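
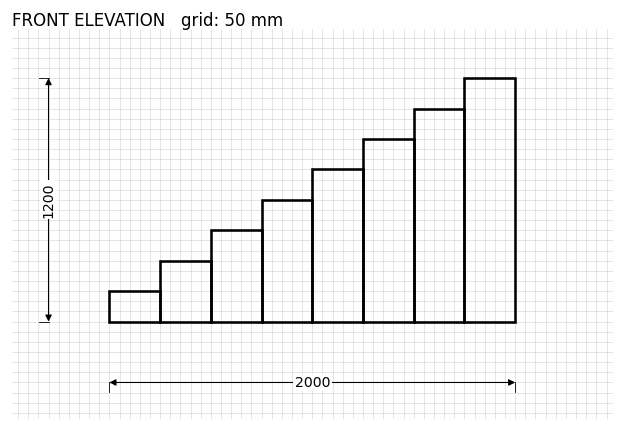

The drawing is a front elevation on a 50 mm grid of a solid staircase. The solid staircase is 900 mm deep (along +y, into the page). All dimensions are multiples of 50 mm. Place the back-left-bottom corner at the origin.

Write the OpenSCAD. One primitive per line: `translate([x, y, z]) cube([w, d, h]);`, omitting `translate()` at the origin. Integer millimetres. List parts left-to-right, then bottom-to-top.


cube([250, 900, 150]);
translate([250, 0, 0]) cube([250, 900, 300]);
translate([500, 0, 0]) cube([250, 900, 450]);
translate([750, 0, 0]) cube([250, 900, 600]);
translate([1000, 0, 0]) cube([250, 900, 750]);
translate([1250, 0, 0]) cube([250, 900, 900]);
translate([1500, 0, 0]) cube([250, 900, 1050]);
translate([1750, 0, 0]) cube([250, 900, 1200]);


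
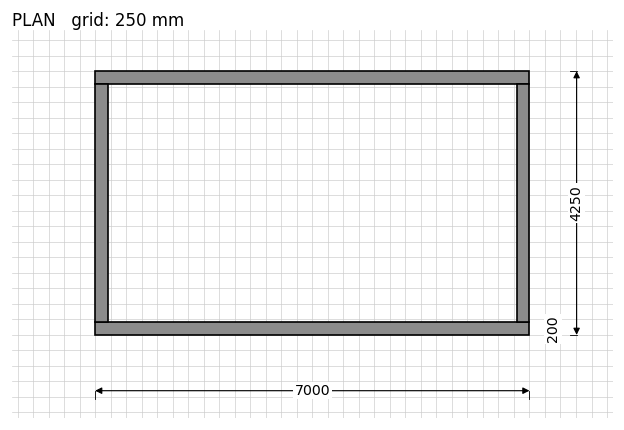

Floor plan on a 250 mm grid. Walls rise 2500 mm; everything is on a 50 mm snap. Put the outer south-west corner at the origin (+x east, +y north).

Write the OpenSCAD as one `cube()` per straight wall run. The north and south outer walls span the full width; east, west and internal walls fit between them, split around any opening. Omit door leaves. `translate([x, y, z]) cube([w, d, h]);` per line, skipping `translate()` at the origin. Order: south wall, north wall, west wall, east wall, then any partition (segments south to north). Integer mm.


cube([7000, 200, 2500]);
translate([0, 4050, 0]) cube([7000, 200, 2500]);
translate([0, 200, 0]) cube([200, 3850, 2500]);
translate([6800, 200, 0]) cube([200, 3850, 2500]);


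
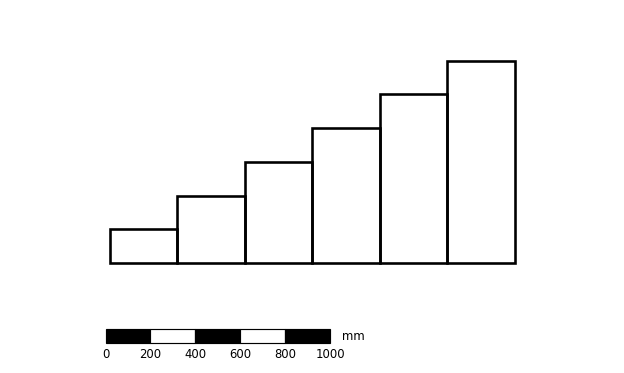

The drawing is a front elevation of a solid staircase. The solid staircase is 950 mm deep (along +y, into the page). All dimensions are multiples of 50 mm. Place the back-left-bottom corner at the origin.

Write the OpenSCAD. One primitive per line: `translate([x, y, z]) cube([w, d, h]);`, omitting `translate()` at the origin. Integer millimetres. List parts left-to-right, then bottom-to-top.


cube([300, 950, 150]);
translate([300, 0, 0]) cube([300, 950, 300]);
translate([600, 0, 0]) cube([300, 950, 450]);
translate([900, 0, 0]) cube([300, 950, 600]);
translate([1200, 0, 0]) cube([300, 950, 750]);
translate([1500, 0, 0]) cube([300, 950, 900]);


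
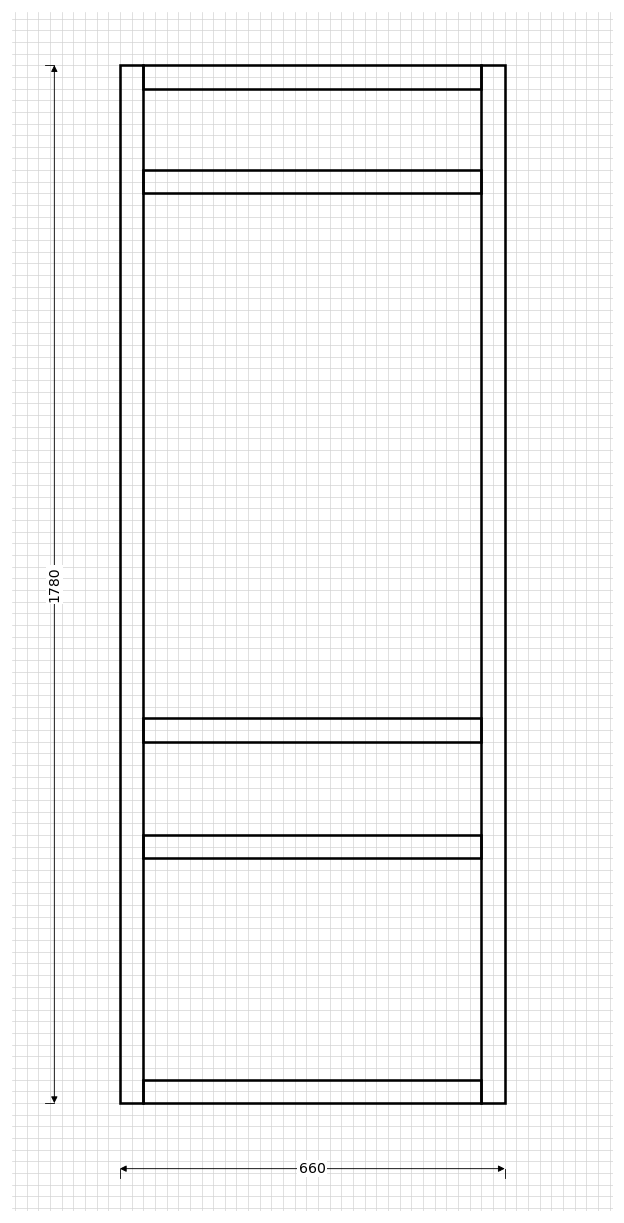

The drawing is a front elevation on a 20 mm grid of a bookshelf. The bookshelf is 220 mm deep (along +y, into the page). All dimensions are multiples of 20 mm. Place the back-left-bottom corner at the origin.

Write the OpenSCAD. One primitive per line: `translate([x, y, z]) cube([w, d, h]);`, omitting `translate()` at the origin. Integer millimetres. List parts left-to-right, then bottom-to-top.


cube([40, 220, 1780]);
translate([40, 0, 0]) cube([580, 220, 40]);
translate([40, 0, 420]) cube([580, 220, 40]);
translate([40, 0, 620]) cube([580, 220, 40]);
translate([40, 0, 1560]) cube([580, 220, 40]);
translate([40, 0, 1740]) cube([580, 220, 40]);
translate([620, 0, 0]) cube([40, 220, 1780]);


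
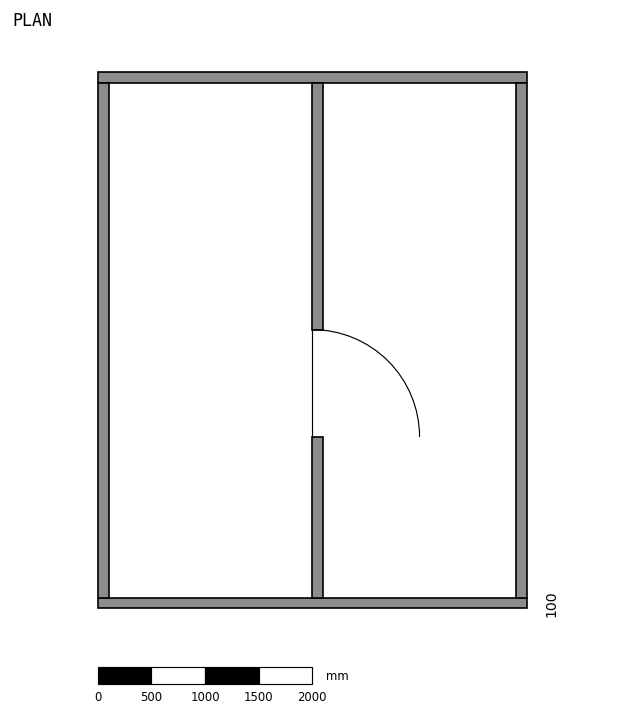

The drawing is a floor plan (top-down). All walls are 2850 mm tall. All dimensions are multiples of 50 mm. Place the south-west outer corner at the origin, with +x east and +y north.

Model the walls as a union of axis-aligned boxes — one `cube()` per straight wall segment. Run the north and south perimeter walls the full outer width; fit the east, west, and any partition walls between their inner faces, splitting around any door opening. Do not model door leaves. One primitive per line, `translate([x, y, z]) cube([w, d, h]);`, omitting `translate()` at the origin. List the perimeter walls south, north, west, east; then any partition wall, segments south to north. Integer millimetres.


cube([4000, 100, 2850]);
translate([0, 4900, 0]) cube([4000, 100, 2850]);
translate([0, 100, 0]) cube([100, 4800, 2850]);
translate([3900, 100, 0]) cube([100, 4800, 2850]);
translate([2000, 100, 0]) cube([100, 1500, 2850]);
translate([2000, 2600, 0]) cube([100, 2300, 2850]);


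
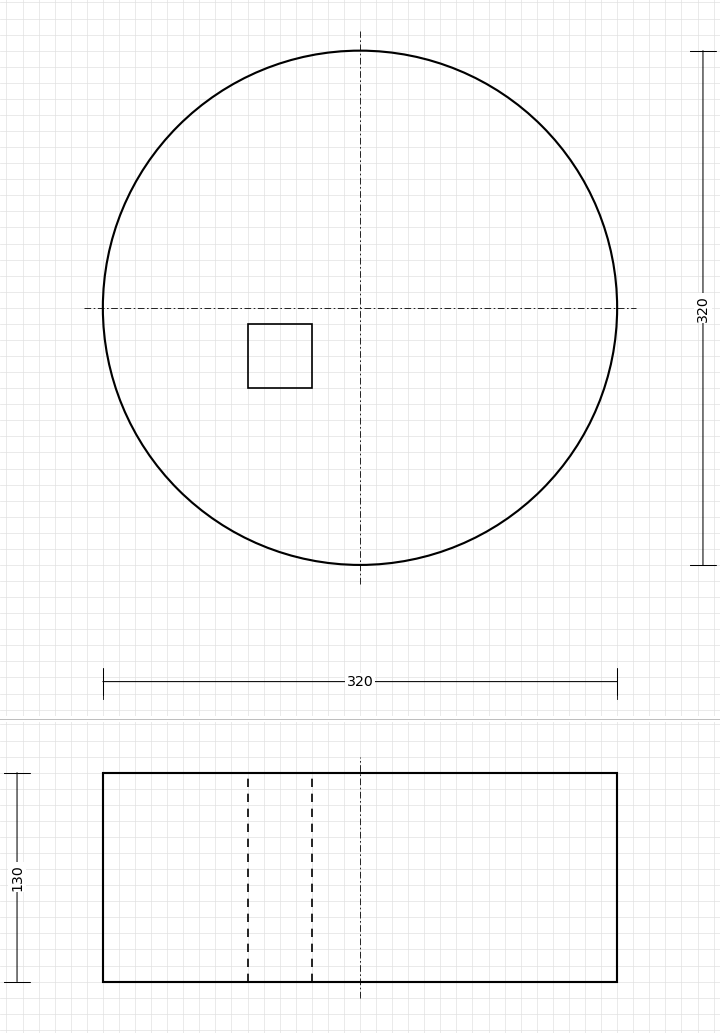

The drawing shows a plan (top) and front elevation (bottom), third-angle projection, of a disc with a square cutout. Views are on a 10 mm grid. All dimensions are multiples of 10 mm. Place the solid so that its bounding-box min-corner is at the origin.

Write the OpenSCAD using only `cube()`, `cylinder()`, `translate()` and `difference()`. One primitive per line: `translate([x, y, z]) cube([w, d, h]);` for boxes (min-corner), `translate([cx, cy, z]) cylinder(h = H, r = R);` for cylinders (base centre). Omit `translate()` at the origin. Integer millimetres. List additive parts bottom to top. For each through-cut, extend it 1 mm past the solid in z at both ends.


difference() {
  translate([160, 160, 0]) cylinder(h = 130, r = 160);
  translate([90, 110, -1]) cube([40, 40, 132]);
}


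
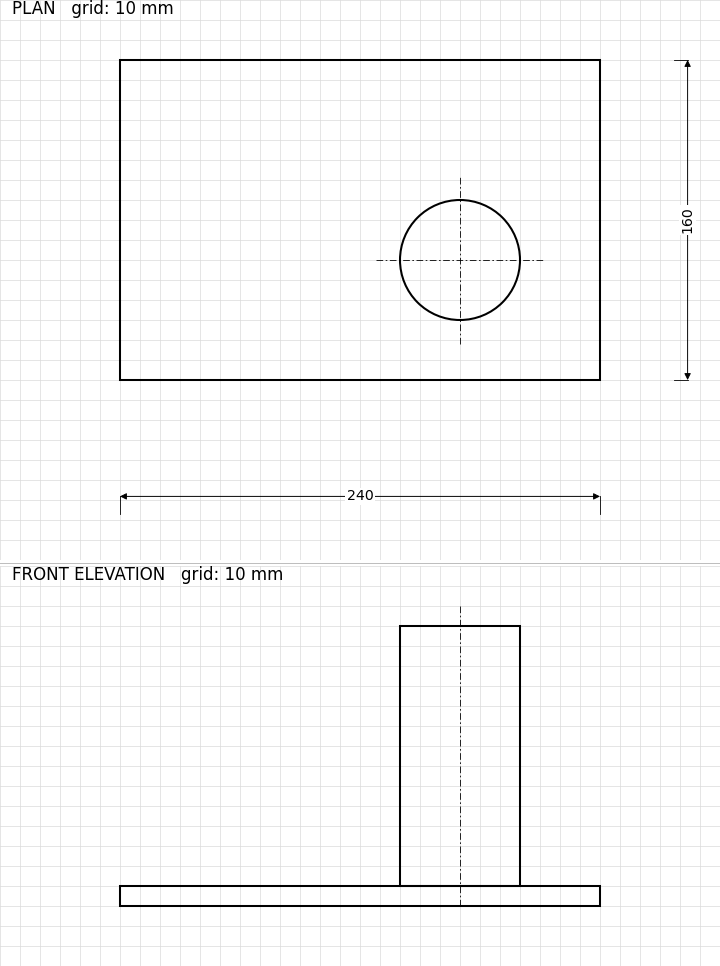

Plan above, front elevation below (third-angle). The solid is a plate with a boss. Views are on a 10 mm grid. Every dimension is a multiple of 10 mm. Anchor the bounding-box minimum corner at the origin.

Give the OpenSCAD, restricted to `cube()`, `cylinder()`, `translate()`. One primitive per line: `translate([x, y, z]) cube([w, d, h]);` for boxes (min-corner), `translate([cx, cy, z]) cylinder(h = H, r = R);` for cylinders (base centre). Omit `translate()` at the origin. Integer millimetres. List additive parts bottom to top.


cube([240, 160, 10]);
translate([170, 60, 10]) cylinder(h = 130, r = 30);


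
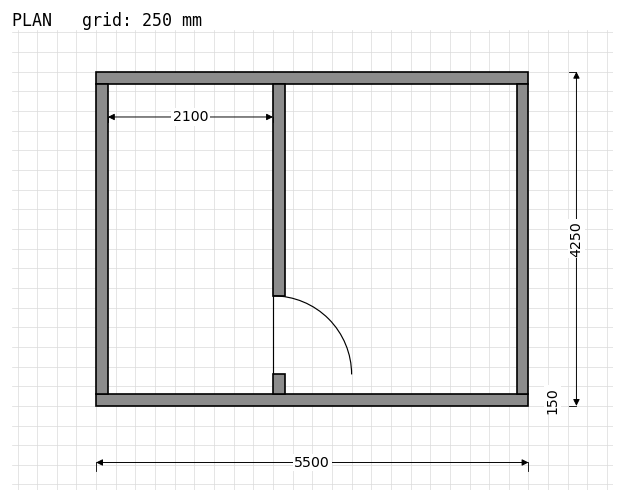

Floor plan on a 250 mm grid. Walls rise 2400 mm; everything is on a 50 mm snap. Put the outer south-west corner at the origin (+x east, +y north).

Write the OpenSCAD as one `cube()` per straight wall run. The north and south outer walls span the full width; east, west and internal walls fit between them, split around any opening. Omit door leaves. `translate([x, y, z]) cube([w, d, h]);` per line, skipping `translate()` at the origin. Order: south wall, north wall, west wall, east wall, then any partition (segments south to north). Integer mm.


cube([5500, 150, 2400]);
translate([0, 4100, 0]) cube([5500, 150, 2400]);
translate([0, 150, 0]) cube([150, 3950, 2400]);
translate([5350, 150, 0]) cube([150, 3950, 2400]);
translate([2250, 150, 0]) cube([150, 250, 2400]);
translate([2250, 1400, 0]) cube([150, 2700, 2400]);


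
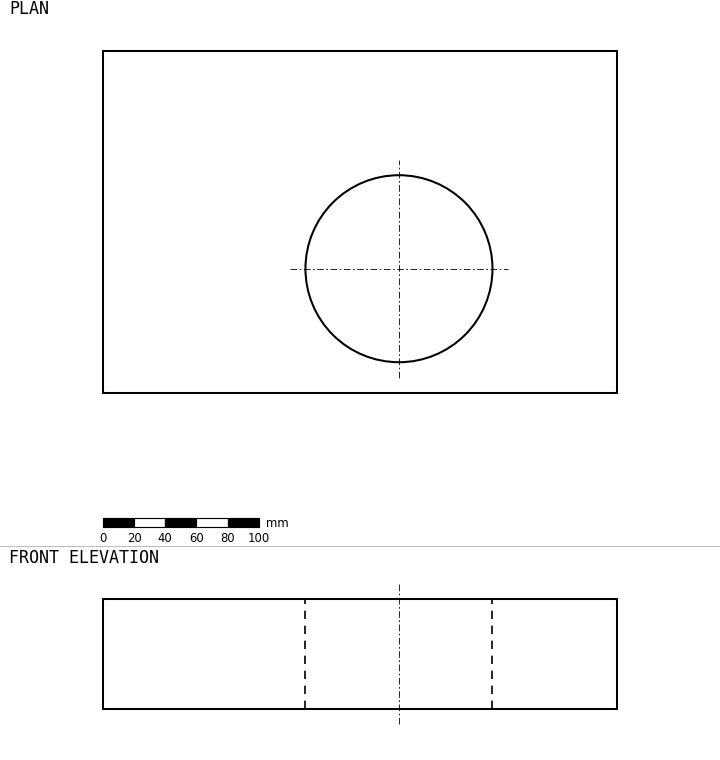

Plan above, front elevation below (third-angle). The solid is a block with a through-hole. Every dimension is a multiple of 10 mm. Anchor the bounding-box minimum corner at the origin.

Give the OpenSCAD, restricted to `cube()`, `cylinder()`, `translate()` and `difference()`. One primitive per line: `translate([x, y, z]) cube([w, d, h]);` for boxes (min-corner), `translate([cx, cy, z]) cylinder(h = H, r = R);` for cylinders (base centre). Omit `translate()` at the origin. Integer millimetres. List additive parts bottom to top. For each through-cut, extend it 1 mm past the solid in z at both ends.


difference() {
  cube([330, 220, 70]);
  translate([190, 80, -1]) cylinder(h = 72, r = 60);
}


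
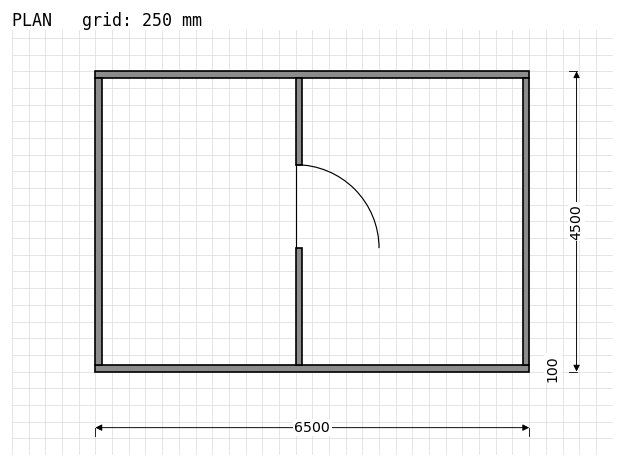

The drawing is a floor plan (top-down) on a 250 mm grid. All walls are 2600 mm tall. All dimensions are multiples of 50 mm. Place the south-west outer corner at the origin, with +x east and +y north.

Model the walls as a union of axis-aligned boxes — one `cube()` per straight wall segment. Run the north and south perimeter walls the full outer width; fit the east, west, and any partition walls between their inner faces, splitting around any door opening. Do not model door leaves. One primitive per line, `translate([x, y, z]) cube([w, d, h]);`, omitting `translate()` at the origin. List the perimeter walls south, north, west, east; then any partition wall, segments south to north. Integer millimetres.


cube([6500, 100, 2600]);
translate([0, 4400, 0]) cube([6500, 100, 2600]);
translate([0, 100, 0]) cube([100, 4300, 2600]);
translate([6400, 100, 0]) cube([100, 4300, 2600]);
translate([3000, 100, 0]) cube([100, 1750, 2600]);
translate([3000, 3100, 0]) cube([100, 1300, 2600]);


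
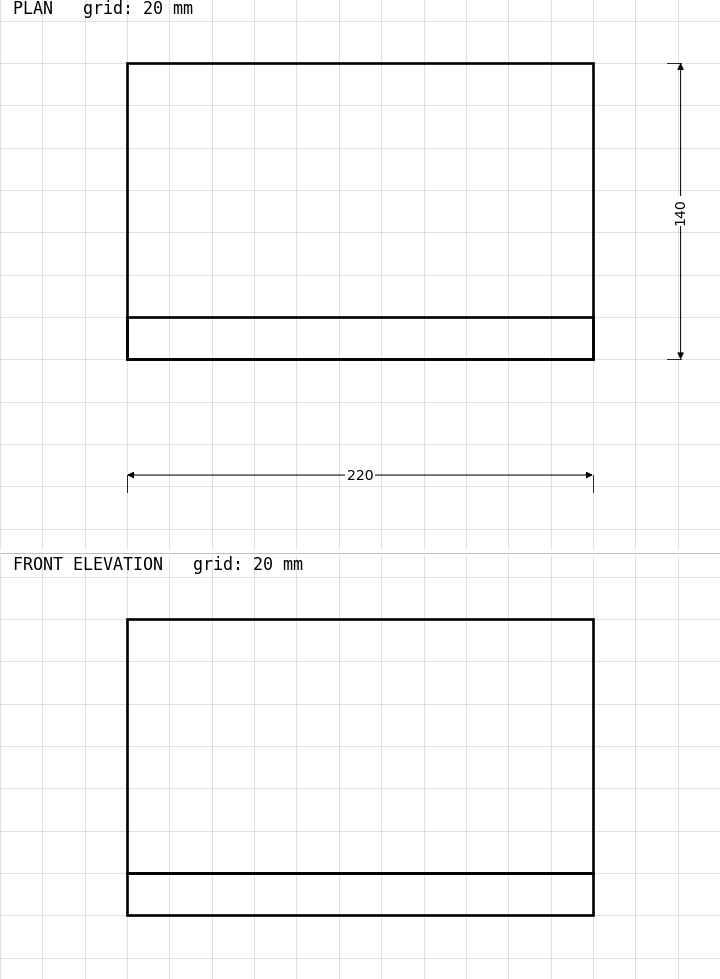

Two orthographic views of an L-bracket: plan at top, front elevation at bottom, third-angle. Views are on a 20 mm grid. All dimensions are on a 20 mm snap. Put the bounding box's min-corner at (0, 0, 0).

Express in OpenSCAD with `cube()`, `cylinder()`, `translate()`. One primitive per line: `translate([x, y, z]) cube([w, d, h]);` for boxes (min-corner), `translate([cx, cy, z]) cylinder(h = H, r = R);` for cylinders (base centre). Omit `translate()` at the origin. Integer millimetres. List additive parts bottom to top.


cube([220, 140, 20]);
translate([0, 0, 20]) cube([220, 20, 120]);


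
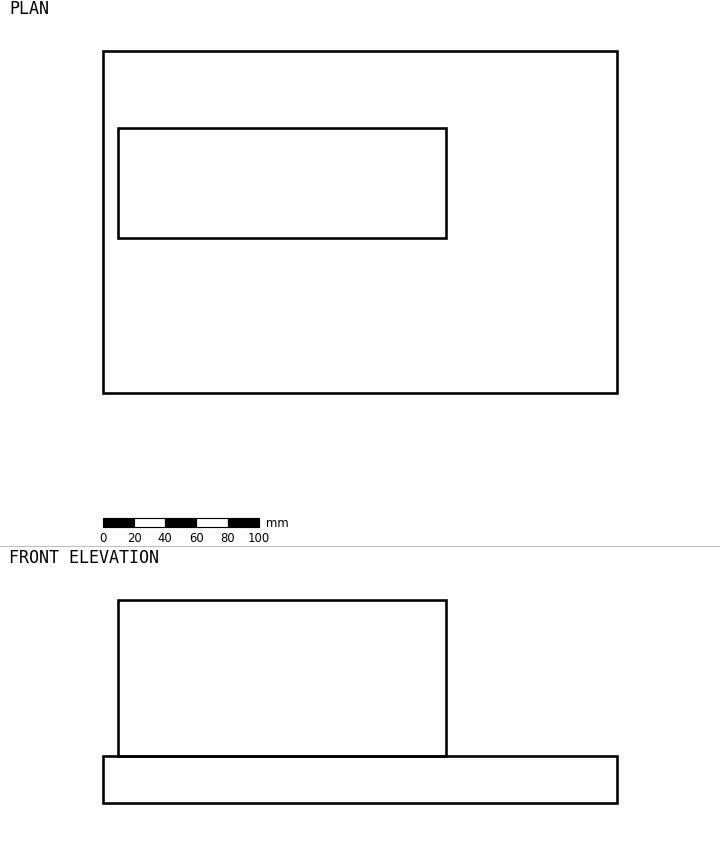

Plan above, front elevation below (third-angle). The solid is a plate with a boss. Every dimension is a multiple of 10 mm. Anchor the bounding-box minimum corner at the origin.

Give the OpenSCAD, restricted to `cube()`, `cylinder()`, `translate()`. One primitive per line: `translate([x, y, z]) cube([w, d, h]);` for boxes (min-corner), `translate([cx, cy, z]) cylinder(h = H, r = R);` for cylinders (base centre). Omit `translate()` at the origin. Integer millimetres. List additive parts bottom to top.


cube([330, 220, 30]);
translate([10, 100, 30]) cube([210, 70, 100]);


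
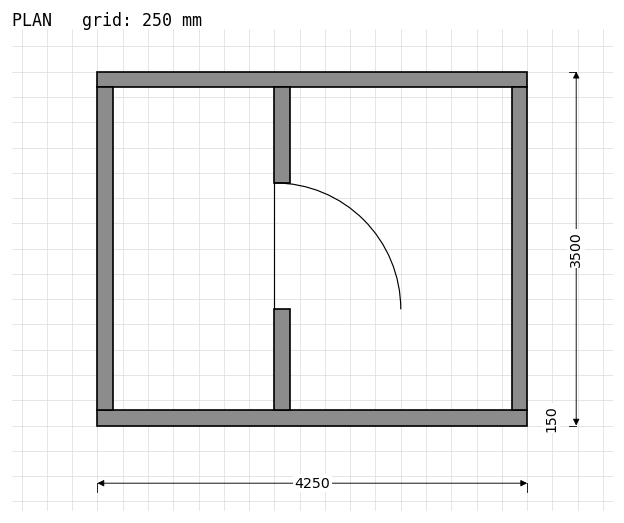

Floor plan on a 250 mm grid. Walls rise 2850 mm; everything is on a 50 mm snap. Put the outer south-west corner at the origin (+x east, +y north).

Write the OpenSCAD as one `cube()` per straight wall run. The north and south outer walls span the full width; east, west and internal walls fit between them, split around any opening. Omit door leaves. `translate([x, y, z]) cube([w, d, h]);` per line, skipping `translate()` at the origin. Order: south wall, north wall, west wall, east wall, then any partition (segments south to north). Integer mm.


cube([4250, 150, 2850]);
translate([0, 3350, 0]) cube([4250, 150, 2850]);
translate([0, 150, 0]) cube([150, 3200, 2850]);
translate([4100, 150, 0]) cube([150, 3200, 2850]);
translate([1750, 150, 0]) cube([150, 1000, 2850]);
translate([1750, 2400, 0]) cube([150, 950, 2850]);


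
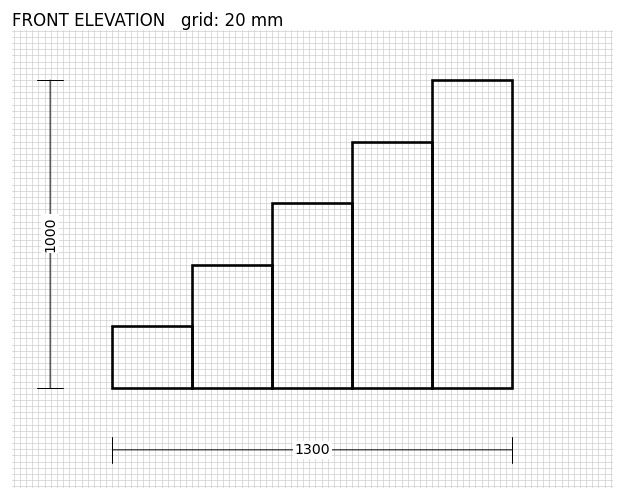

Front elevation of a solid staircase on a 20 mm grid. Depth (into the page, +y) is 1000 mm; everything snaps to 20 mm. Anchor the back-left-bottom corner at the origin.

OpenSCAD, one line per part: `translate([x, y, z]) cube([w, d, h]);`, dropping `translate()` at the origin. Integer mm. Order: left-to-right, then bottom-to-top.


cube([260, 1000, 200]);
translate([260, 0, 0]) cube([260, 1000, 400]);
translate([520, 0, 0]) cube([260, 1000, 600]);
translate([780, 0, 0]) cube([260, 1000, 800]);
translate([1040, 0, 0]) cube([260, 1000, 1000]);


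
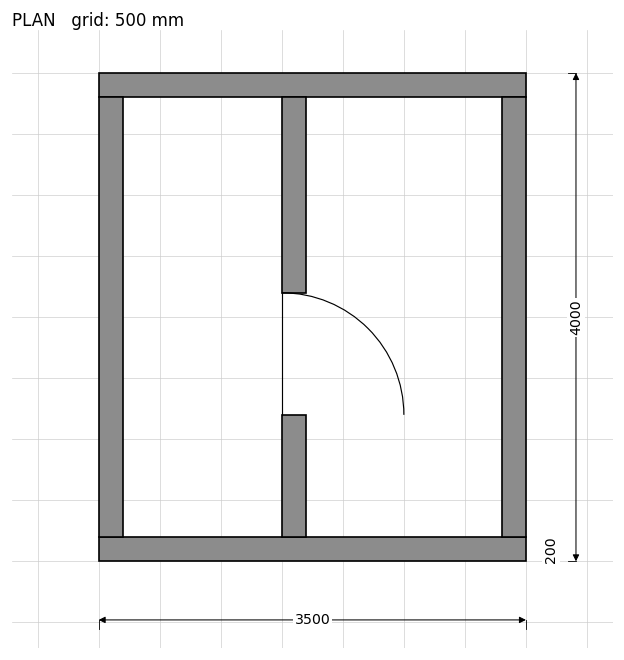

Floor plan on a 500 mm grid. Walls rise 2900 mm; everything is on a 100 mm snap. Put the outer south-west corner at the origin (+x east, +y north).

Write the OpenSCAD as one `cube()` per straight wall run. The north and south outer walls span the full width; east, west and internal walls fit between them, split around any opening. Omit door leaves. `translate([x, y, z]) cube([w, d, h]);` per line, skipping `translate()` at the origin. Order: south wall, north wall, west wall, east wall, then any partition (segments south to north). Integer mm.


cube([3500, 200, 2900]);
translate([0, 3800, 0]) cube([3500, 200, 2900]);
translate([0, 200, 0]) cube([200, 3600, 2900]);
translate([3300, 200, 0]) cube([200, 3600, 2900]);
translate([1500, 200, 0]) cube([200, 1000, 2900]);
translate([1500, 2200, 0]) cube([200, 1600, 2900]);


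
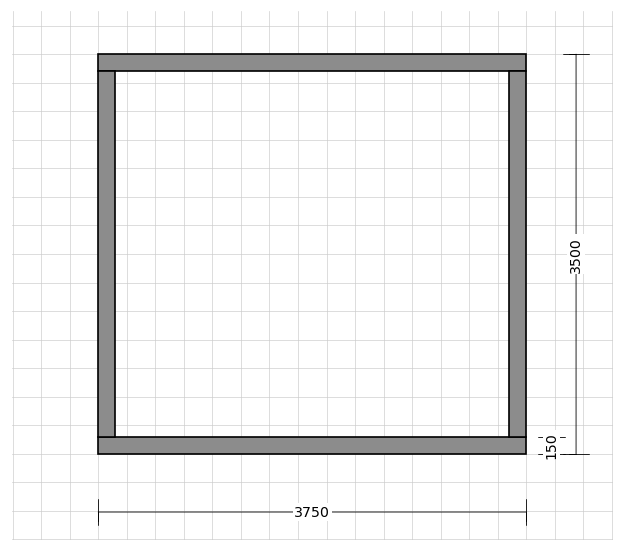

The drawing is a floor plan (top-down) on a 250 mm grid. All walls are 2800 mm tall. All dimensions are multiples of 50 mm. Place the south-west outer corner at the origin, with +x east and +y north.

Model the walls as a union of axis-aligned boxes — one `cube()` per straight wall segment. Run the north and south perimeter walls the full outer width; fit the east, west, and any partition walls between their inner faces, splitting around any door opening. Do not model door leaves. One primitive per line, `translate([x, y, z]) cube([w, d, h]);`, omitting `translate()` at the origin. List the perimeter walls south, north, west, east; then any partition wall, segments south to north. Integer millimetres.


cube([3750, 150, 2800]);
translate([0, 3350, 0]) cube([3750, 150, 2800]);
translate([0, 150, 0]) cube([150, 3200, 2800]);
translate([3600, 150, 0]) cube([150, 3200, 2800]);


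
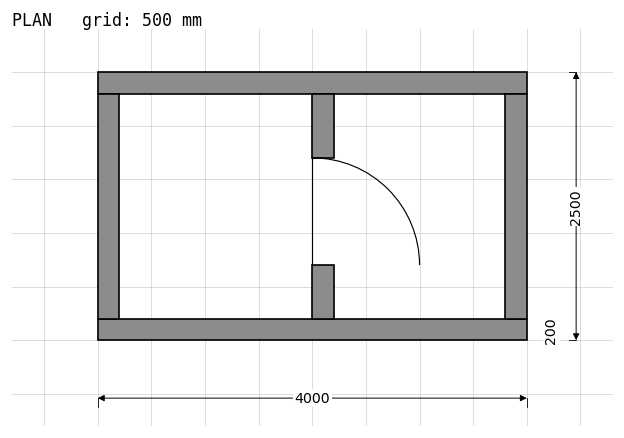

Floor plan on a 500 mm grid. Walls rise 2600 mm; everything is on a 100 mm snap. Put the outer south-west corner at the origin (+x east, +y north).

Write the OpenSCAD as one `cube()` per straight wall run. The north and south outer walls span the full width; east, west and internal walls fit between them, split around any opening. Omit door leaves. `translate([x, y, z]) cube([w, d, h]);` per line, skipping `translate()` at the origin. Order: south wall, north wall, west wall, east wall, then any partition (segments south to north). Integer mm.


cube([4000, 200, 2600]);
translate([0, 2300, 0]) cube([4000, 200, 2600]);
translate([0, 200, 0]) cube([200, 2100, 2600]);
translate([3800, 200, 0]) cube([200, 2100, 2600]);
translate([2000, 200, 0]) cube([200, 500, 2600]);
translate([2000, 1700, 0]) cube([200, 600, 2600]);


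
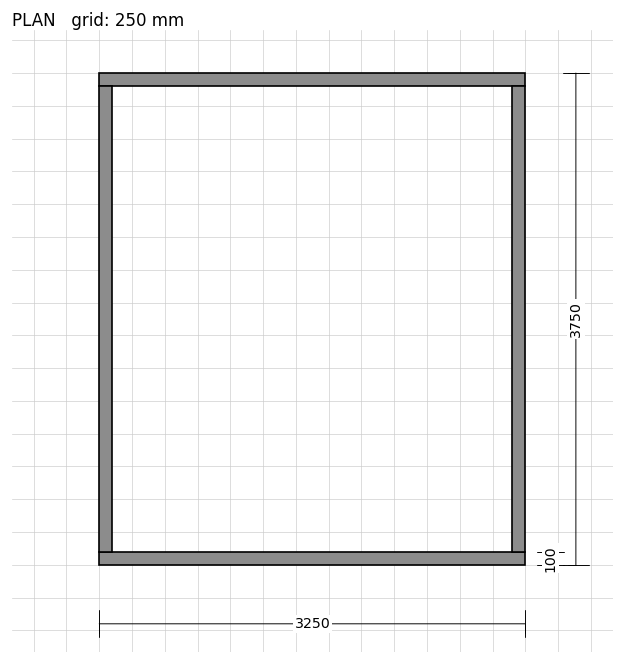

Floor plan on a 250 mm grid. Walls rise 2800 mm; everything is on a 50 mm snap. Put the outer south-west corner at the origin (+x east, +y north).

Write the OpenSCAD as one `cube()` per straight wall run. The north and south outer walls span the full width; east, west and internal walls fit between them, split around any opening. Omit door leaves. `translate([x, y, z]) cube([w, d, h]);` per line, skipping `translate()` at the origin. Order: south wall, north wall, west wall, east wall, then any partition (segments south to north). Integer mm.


cube([3250, 100, 2800]);
translate([0, 3650, 0]) cube([3250, 100, 2800]);
translate([0, 100, 0]) cube([100, 3550, 2800]);
translate([3150, 100, 0]) cube([100, 3550, 2800]);


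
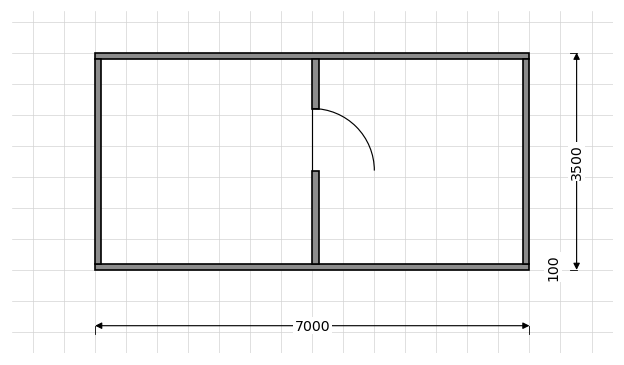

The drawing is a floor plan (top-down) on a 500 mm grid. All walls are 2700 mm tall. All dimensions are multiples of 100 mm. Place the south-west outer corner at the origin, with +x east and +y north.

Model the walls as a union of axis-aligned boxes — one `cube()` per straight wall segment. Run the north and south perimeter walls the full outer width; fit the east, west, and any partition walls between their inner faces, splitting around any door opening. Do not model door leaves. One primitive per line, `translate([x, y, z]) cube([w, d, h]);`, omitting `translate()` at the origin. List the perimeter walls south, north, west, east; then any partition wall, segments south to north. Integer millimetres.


cube([7000, 100, 2700]);
translate([0, 3400, 0]) cube([7000, 100, 2700]);
translate([0, 100, 0]) cube([100, 3300, 2700]);
translate([6900, 100, 0]) cube([100, 3300, 2700]);
translate([3500, 100, 0]) cube([100, 1500, 2700]);
translate([3500, 2600, 0]) cube([100, 800, 2700]);


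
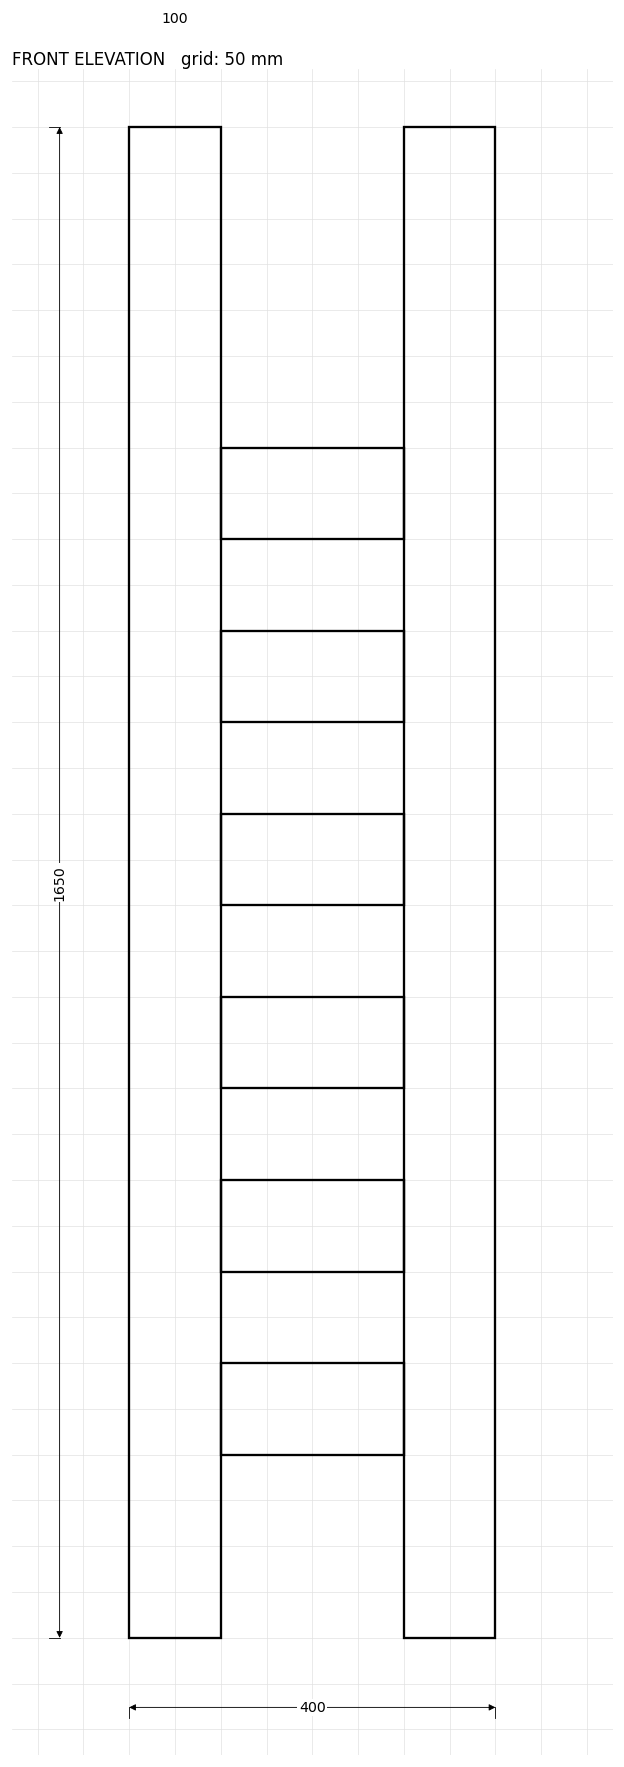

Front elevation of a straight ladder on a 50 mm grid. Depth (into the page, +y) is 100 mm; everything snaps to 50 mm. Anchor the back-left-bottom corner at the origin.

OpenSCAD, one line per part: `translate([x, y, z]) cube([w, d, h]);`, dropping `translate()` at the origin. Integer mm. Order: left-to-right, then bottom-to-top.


cube([100, 100, 1650]);
translate([100, 0, 200]) cube([200, 100, 100]);
translate([100, 0, 400]) cube([200, 100, 100]);
translate([100, 0, 600]) cube([200, 100, 100]);
translate([100, 0, 800]) cube([200, 100, 100]);
translate([100, 0, 1000]) cube([200, 100, 100]);
translate([100, 0, 1200]) cube([200, 100, 100]);
translate([300, 0, 0]) cube([100, 100, 1650]);


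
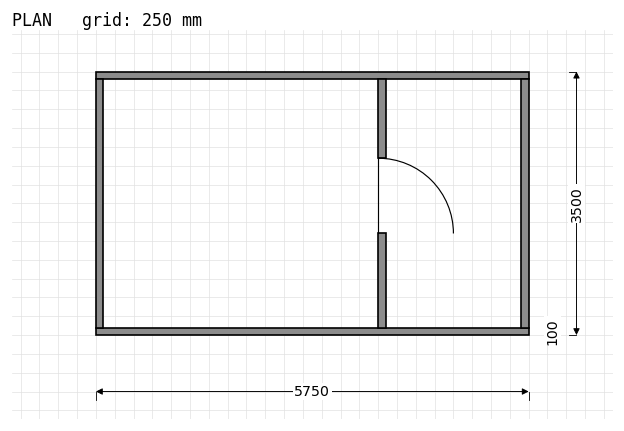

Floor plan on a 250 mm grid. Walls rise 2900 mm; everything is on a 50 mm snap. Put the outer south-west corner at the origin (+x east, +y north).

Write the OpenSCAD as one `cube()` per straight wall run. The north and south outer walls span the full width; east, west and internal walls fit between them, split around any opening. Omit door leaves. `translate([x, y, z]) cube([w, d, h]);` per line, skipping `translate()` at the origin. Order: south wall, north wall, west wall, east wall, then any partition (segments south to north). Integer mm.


cube([5750, 100, 2900]);
translate([0, 3400, 0]) cube([5750, 100, 2900]);
translate([0, 100, 0]) cube([100, 3300, 2900]);
translate([5650, 100, 0]) cube([100, 3300, 2900]);
translate([3750, 100, 0]) cube([100, 1250, 2900]);
translate([3750, 2350, 0]) cube([100, 1050, 2900]);


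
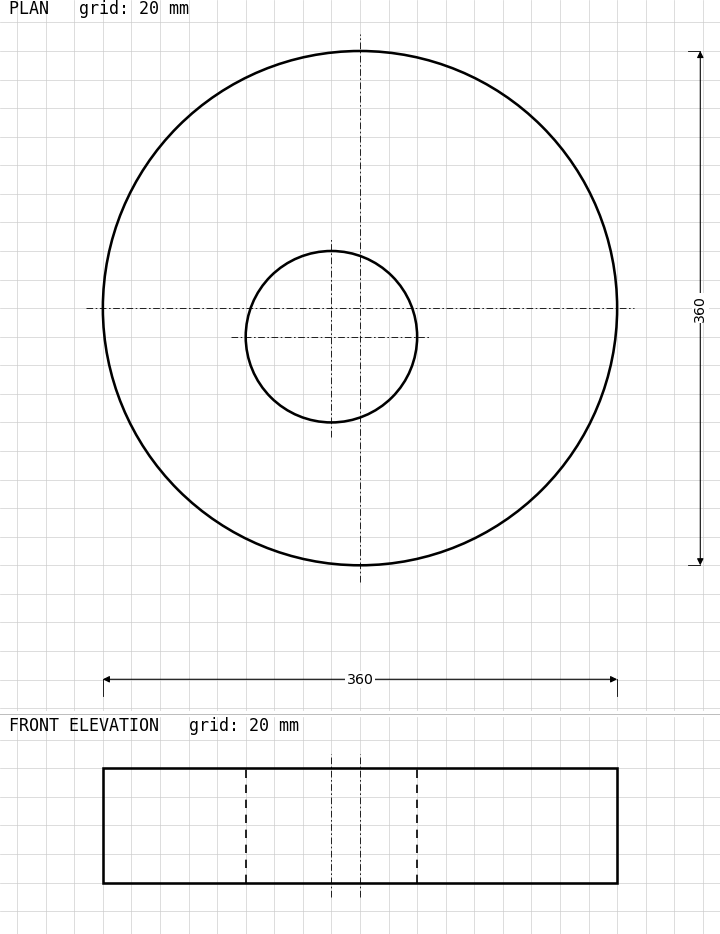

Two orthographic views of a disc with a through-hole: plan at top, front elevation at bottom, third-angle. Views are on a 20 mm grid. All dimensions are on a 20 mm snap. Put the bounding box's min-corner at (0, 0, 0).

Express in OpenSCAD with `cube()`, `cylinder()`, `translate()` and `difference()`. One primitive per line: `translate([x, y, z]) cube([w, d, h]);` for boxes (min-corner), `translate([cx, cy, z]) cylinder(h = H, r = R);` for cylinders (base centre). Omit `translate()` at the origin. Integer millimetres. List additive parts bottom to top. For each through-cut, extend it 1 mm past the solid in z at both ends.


difference() {
  translate([180, 180, 0]) cylinder(h = 80, r = 180);
  translate([160, 160, -1]) cylinder(h = 82, r = 60);
}


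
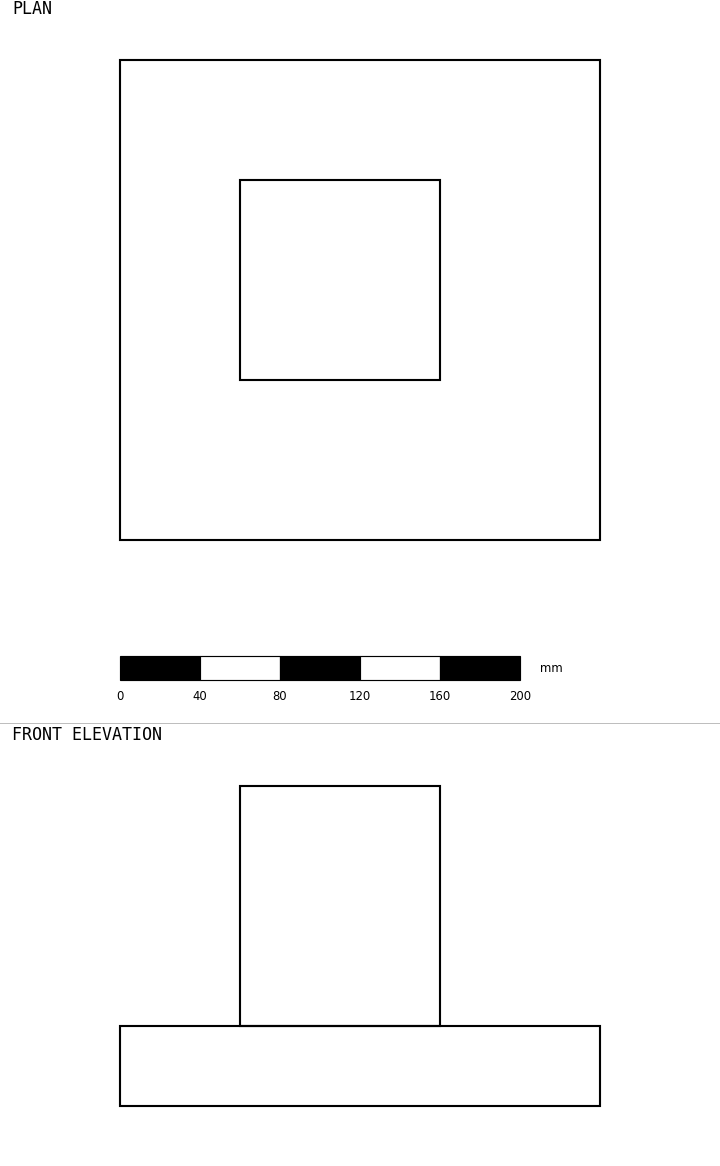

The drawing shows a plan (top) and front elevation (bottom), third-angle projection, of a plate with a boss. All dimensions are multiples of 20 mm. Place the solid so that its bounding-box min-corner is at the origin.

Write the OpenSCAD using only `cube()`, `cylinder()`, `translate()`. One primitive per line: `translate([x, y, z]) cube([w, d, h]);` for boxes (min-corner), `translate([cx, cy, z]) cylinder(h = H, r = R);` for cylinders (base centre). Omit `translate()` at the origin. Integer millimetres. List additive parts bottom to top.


cube([240, 240, 40]);
translate([60, 80, 40]) cube([100, 100, 120]);


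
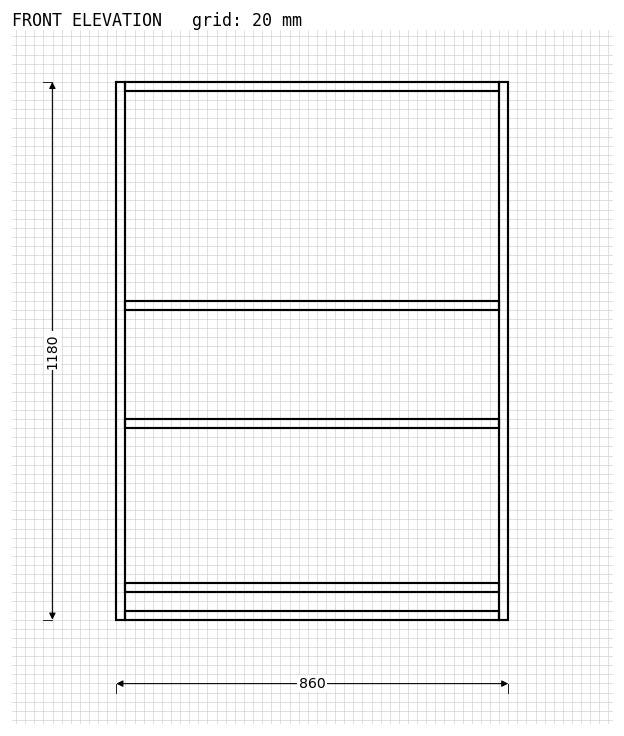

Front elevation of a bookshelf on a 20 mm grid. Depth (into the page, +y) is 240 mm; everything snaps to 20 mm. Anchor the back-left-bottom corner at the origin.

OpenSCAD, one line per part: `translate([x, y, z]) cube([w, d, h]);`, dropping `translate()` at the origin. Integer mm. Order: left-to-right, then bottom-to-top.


cube([20, 240, 1180]);
translate([20, 0, 0]) cube([820, 240, 20]);
translate([20, 0, 60]) cube([820, 240, 20]);
translate([20, 0, 420]) cube([820, 240, 20]);
translate([20, 0, 680]) cube([820, 240, 20]);
translate([20, 0, 1160]) cube([820, 240, 20]);
translate([840, 0, 0]) cube([20, 240, 1180]);


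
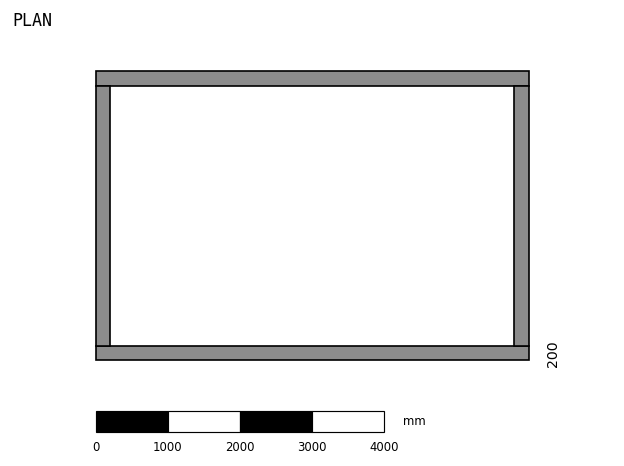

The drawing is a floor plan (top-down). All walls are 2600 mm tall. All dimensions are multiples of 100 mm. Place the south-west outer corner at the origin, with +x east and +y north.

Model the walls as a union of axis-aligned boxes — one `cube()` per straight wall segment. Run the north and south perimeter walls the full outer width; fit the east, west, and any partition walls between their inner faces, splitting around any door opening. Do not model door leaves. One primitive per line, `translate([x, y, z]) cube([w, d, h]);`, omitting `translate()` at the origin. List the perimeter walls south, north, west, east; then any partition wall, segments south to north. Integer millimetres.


cube([6000, 200, 2600]);
translate([0, 3800, 0]) cube([6000, 200, 2600]);
translate([0, 200, 0]) cube([200, 3600, 2600]);
translate([5800, 200, 0]) cube([200, 3600, 2600]);


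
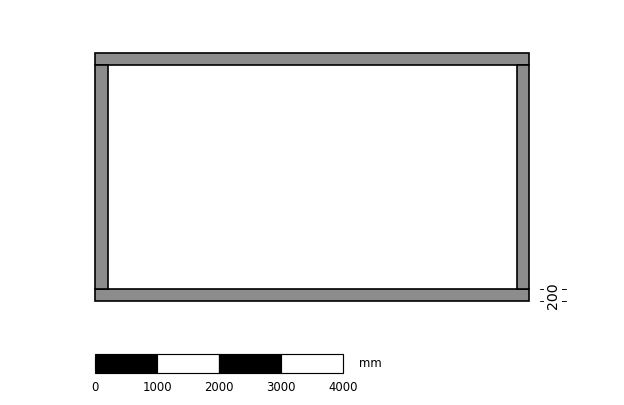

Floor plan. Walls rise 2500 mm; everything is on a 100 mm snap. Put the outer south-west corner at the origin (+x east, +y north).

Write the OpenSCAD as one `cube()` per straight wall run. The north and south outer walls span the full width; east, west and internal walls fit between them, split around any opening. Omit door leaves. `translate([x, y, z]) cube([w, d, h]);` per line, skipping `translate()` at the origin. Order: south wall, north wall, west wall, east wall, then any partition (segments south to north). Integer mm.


cube([7000, 200, 2500]);
translate([0, 3800, 0]) cube([7000, 200, 2500]);
translate([0, 200, 0]) cube([200, 3600, 2500]);
translate([6800, 200, 0]) cube([200, 3600, 2500]);


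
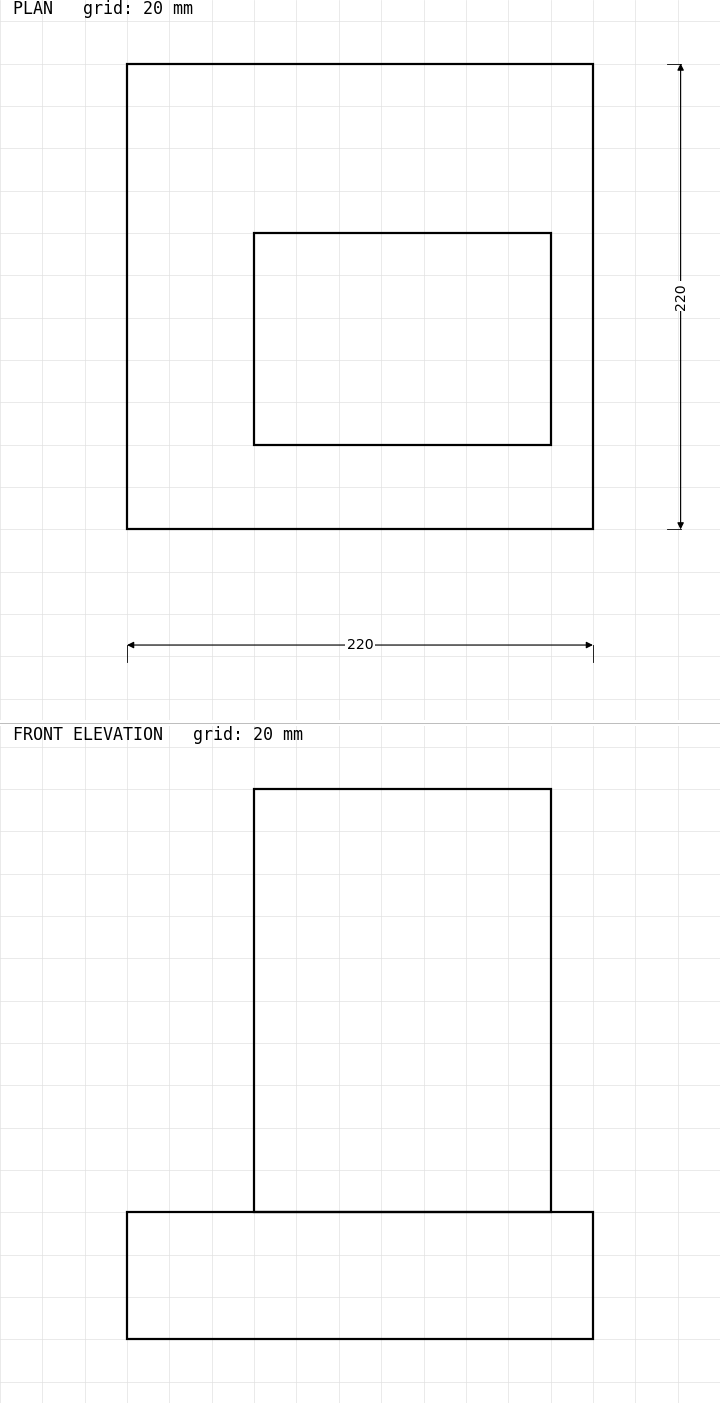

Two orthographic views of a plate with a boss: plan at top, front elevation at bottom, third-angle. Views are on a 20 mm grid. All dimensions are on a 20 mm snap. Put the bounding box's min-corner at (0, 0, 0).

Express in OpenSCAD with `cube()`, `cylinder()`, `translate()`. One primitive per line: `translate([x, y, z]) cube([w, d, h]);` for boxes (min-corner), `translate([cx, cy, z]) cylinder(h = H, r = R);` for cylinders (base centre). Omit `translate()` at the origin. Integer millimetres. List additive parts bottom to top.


cube([220, 220, 60]);
translate([60, 40, 60]) cube([140, 100, 200]);


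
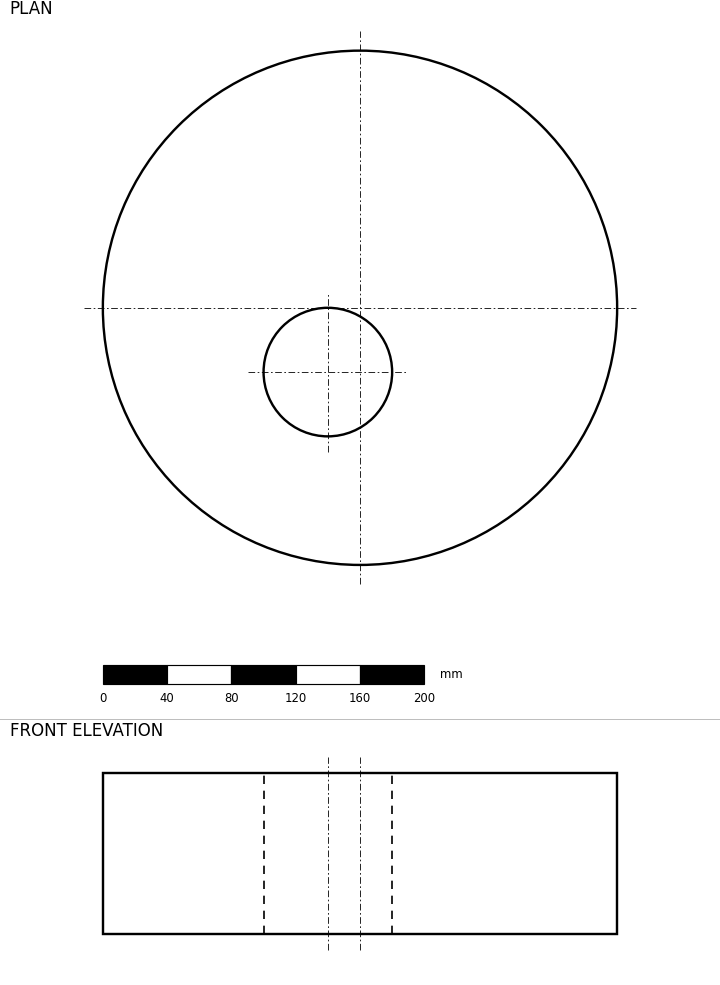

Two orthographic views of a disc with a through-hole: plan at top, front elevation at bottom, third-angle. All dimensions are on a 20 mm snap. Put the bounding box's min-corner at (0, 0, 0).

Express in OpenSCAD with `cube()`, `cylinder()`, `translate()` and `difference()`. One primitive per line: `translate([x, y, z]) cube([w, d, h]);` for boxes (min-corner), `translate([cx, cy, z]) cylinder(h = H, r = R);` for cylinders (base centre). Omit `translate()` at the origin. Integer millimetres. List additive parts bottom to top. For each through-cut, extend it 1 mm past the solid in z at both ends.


difference() {
  translate([160, 160, 0]) cylinder(h = 100, r = 160);
  translate([140, 120, -1]) cylinder(h = 102, r = 40);
}


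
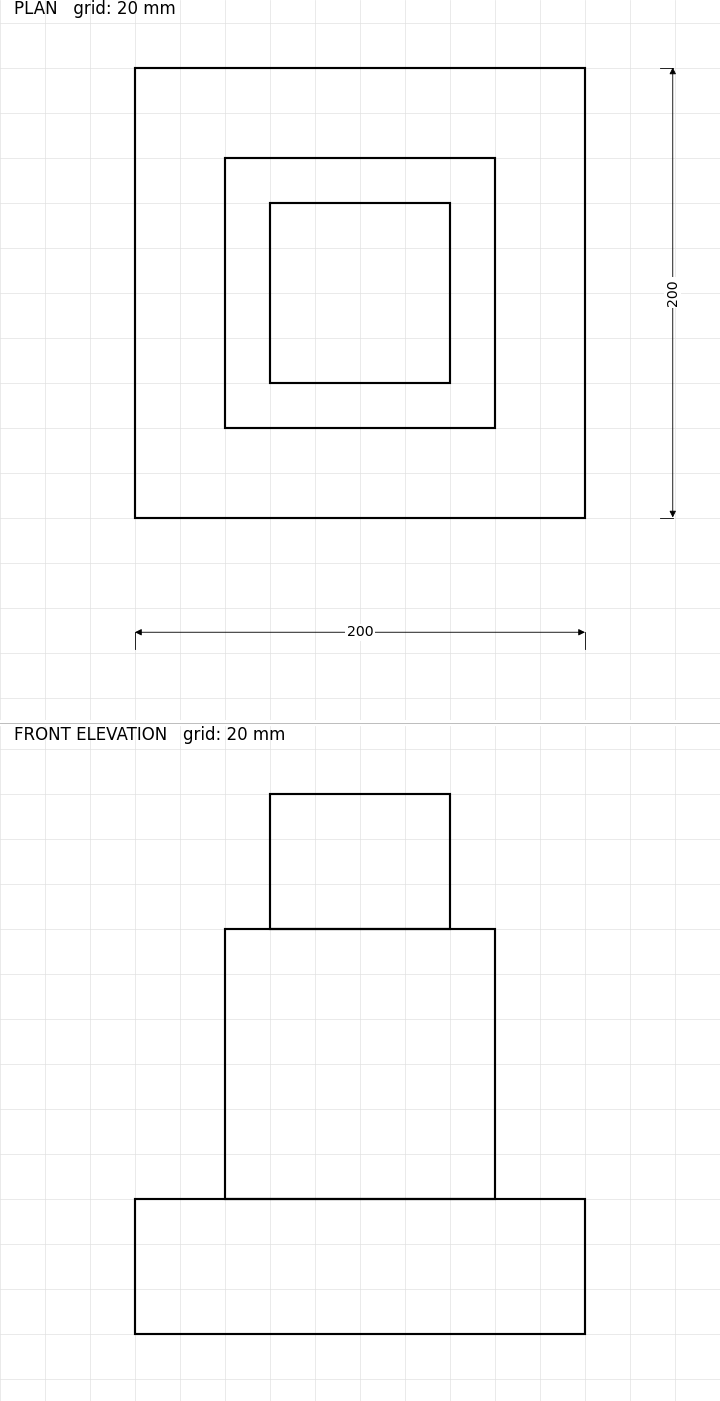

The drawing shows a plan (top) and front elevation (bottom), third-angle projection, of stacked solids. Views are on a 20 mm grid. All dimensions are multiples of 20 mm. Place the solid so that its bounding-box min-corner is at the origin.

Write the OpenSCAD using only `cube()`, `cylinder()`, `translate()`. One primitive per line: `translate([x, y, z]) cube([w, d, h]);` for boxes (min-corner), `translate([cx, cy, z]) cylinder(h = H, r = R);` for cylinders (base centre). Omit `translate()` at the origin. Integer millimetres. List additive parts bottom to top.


cube([200, 200, 60]);
translate([40, 40, 60]) cube([120, 120, 120]);
translate([60, 60, 180]) cube([80, 80, 60]);


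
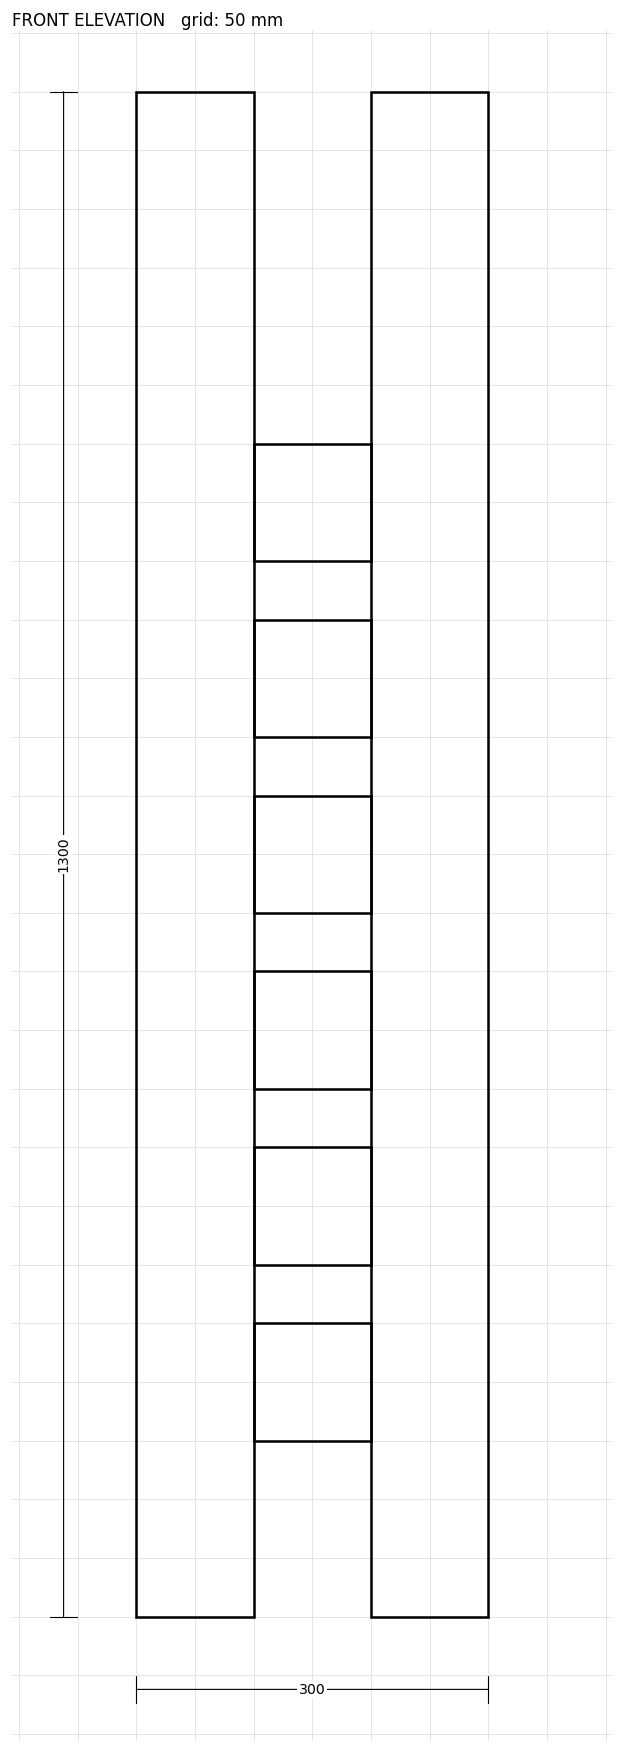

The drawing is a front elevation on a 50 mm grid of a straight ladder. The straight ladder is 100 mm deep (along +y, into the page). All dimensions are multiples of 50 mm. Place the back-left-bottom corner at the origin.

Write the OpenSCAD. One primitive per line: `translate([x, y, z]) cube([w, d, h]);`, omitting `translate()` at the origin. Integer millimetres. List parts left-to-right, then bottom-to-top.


cube([100, 100, 1300]);
translate([100, 0, 150]) cube([100, 100, 100]);
translate([100, 0, 300]) cube([100, 100, 100]);
translate([100, 0, 450]) cube([100, 100, 100]);
translate([100, 0, 600]) cube([100, 100, 100]);
translate([100, 0, 750]) cube([100, 100, 100]);
translate([100, 0, 900]) cube([100, 100, 100]);
translate([200, 0, 0]) cube([100, 100, 1300]);


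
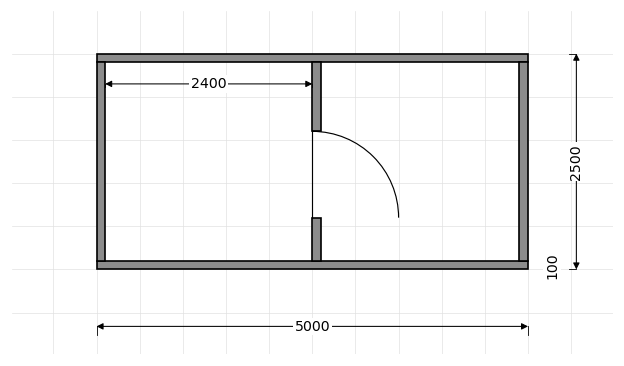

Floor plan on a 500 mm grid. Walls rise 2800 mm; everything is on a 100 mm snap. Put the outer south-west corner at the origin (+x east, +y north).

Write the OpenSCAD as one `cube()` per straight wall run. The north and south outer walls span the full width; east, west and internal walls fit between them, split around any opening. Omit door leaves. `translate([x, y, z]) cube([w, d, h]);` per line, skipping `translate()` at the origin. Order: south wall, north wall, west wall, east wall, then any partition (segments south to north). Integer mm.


cube([5000, 100, 2800]);
translate([0, 2400, 0]) cube([5000, 100, 2800]);
translate([0, 100, 0]) cube([100, 2300, 2800]);
translate([4900, 100, 0]) cube([100, 2300, 2800]);
translate([2500, 100, 0]) cube([100, 500, 2800]);
translate([2500, 1600, 0]) cube([100, 800, 2800]);


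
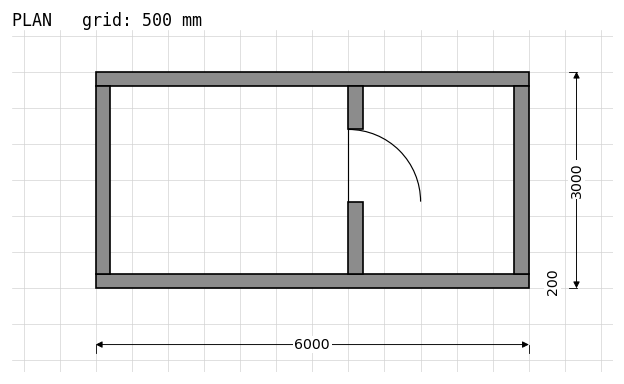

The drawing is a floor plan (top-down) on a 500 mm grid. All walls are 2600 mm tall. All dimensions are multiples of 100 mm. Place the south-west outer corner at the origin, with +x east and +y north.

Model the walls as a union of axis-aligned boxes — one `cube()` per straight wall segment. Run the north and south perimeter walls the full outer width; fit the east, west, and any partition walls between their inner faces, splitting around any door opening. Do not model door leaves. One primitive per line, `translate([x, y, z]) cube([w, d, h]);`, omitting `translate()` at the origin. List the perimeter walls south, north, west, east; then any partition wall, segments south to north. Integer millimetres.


cube([6000, 200, 2600]);
translate([0, 2800, 0]) cube([6000, 200, 2600]);
translate([0, 200, 0]) cube([200, 2600, 2600]);
translate([5800, 200, 0]) cube([200, 2600, 2600]);
translate([3500, 200, 0]) cube([200, 1000, 2600]);
translate([3500, 2200, 0]) cube([200, 600, 2600]);


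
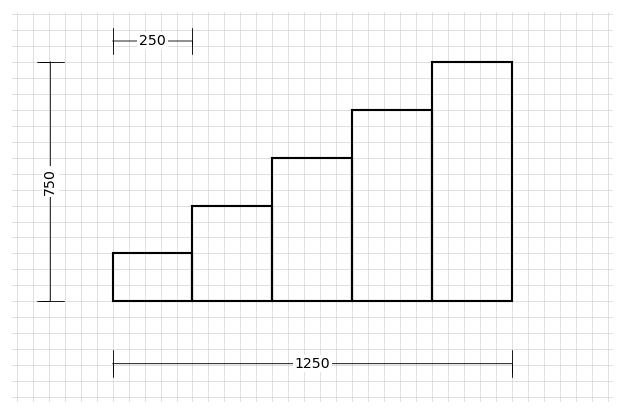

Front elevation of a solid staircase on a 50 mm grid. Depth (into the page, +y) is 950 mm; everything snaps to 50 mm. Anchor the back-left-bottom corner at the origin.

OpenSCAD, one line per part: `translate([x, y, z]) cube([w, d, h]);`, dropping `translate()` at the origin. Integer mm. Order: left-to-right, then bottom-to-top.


cube([250, 950, 150]);
translate([250, 0, 0]) cube([250, 950, 300]);
translate([500, 0, 0]) cube([250, 950, 450]);
translate([750, 0, 0]) cube([250, 950, 600]);
translate([1000, 0, 0]) cube([250, 950, 750]);


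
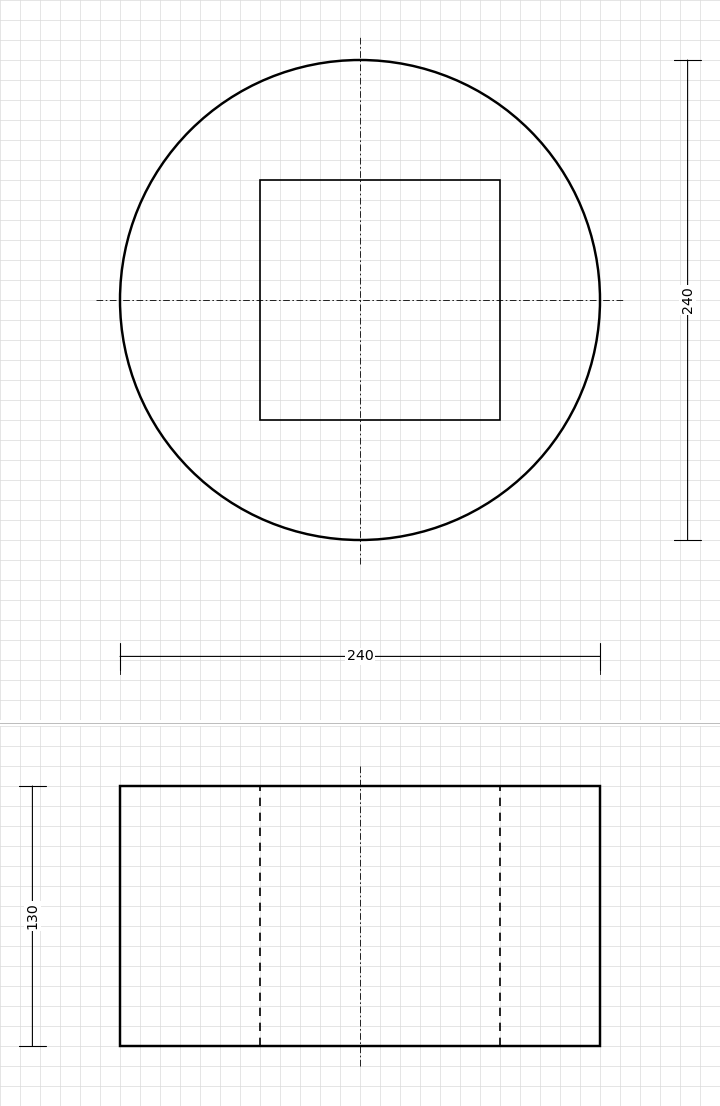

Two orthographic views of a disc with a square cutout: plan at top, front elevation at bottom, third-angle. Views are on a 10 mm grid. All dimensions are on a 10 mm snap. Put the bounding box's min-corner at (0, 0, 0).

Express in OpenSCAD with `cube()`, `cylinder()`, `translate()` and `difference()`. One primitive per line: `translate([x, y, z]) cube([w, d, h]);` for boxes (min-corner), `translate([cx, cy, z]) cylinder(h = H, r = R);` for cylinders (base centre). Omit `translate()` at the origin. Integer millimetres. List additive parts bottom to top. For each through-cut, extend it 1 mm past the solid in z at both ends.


difference() {
  translate([120, 120, 0]) cylinder(h = 130, r = 120);
  translate([70, 60, -1]) cube([120, 120, 132]);
}


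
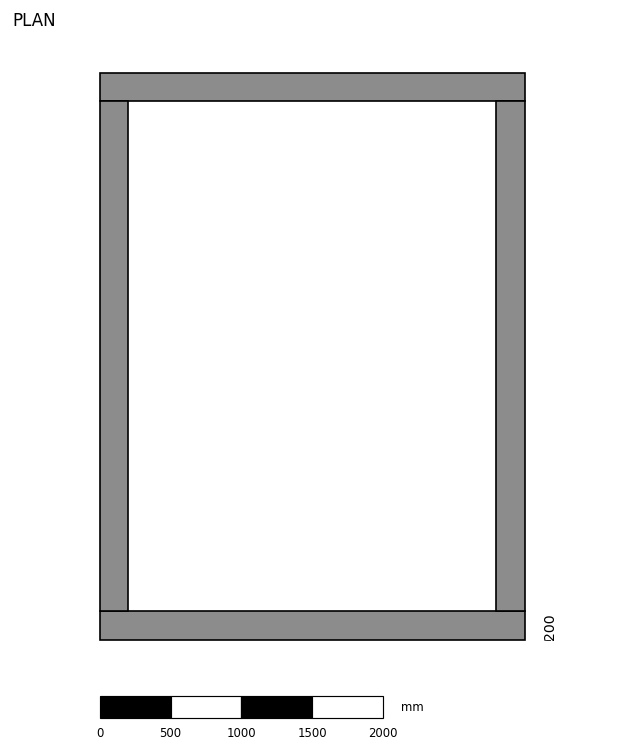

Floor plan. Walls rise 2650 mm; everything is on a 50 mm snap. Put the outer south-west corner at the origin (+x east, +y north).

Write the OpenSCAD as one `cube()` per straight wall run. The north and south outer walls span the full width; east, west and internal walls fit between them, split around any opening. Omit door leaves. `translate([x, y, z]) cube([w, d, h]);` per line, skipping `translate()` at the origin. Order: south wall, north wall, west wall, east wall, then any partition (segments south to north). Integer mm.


cube([3000, 200, 2650]);
translate([0, 3800, 0]) cube([3000, 200, 2650]);
translate([0, 200, 0]) cube([200, 3600, 2650]);
translate([2800, 200, 0]) cube([200, 3600, 2650]);


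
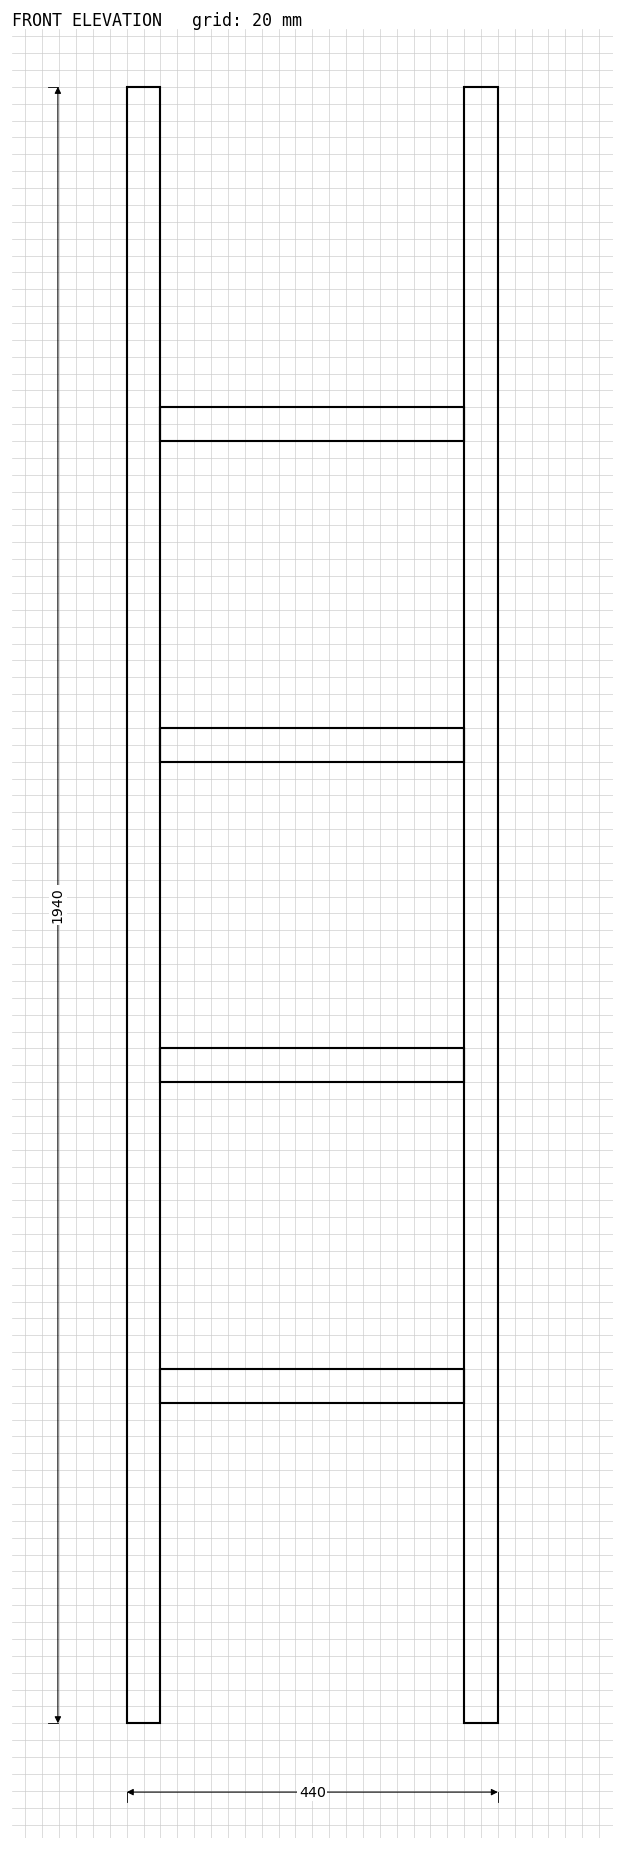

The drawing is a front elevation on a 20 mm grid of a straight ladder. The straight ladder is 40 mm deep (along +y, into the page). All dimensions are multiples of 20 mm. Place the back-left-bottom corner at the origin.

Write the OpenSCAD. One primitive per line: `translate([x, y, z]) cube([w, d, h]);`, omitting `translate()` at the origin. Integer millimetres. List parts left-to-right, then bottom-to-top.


cube([40, 40, 1940]);
translate([40, 0, 380]) cube([360, 40, 40]);
translate([40, 0, 760]) cube([360, 40, 40]);
translate([40, 0, 1140]) cube([360, 40, 40]);
translate([40, 0, 1520]) cube([360, 40, 40]);
translate([400, 0, 0]) cube([40, 40, 1940]);


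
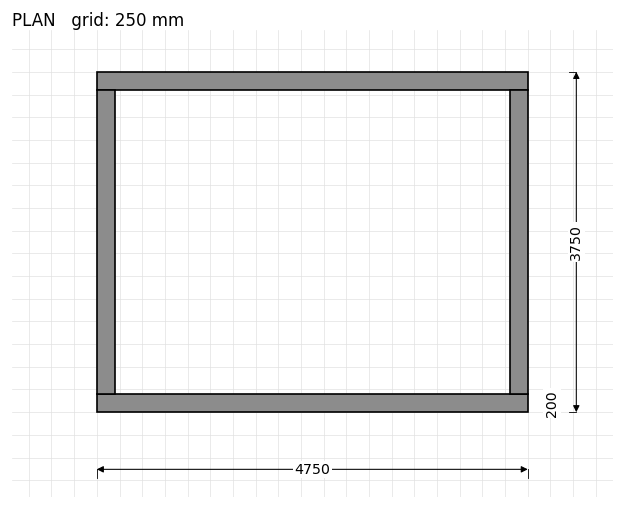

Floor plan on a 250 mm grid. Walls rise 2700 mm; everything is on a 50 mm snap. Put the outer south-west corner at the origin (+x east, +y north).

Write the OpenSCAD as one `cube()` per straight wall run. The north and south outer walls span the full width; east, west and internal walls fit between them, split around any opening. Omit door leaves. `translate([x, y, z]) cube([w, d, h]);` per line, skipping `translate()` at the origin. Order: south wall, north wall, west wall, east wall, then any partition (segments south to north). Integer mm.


cube([4750, 200, 2700]);
translate([0, 3550, 0]) cube([4750, 200, 2700]);
translate([0, 200, 0]) cube([200, 3350, 2700]);
translate([4550, 200, 0]) cube([200, 3350, 2700]);


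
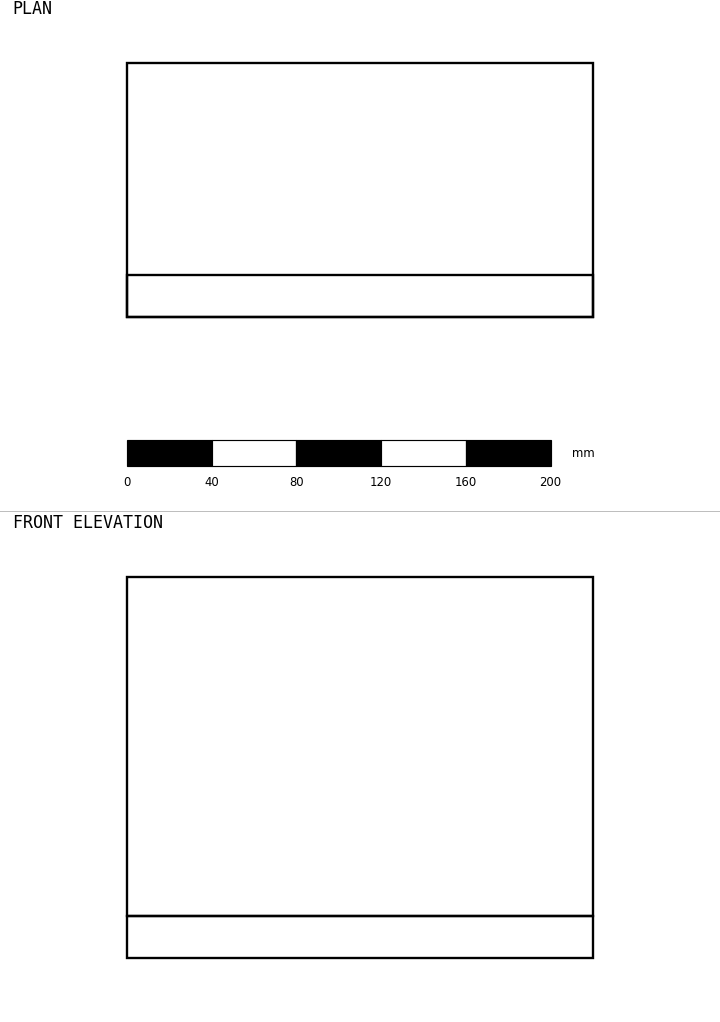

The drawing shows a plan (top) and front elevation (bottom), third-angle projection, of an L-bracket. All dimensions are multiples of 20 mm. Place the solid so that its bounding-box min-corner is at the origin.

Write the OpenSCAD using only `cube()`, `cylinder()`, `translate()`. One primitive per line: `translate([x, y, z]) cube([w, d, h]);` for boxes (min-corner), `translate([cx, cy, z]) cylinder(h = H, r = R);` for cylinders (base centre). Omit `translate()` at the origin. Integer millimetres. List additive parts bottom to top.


cube([220, 120, 20]);
translate([0, 0, 20]) cube([220, 20, 160]);


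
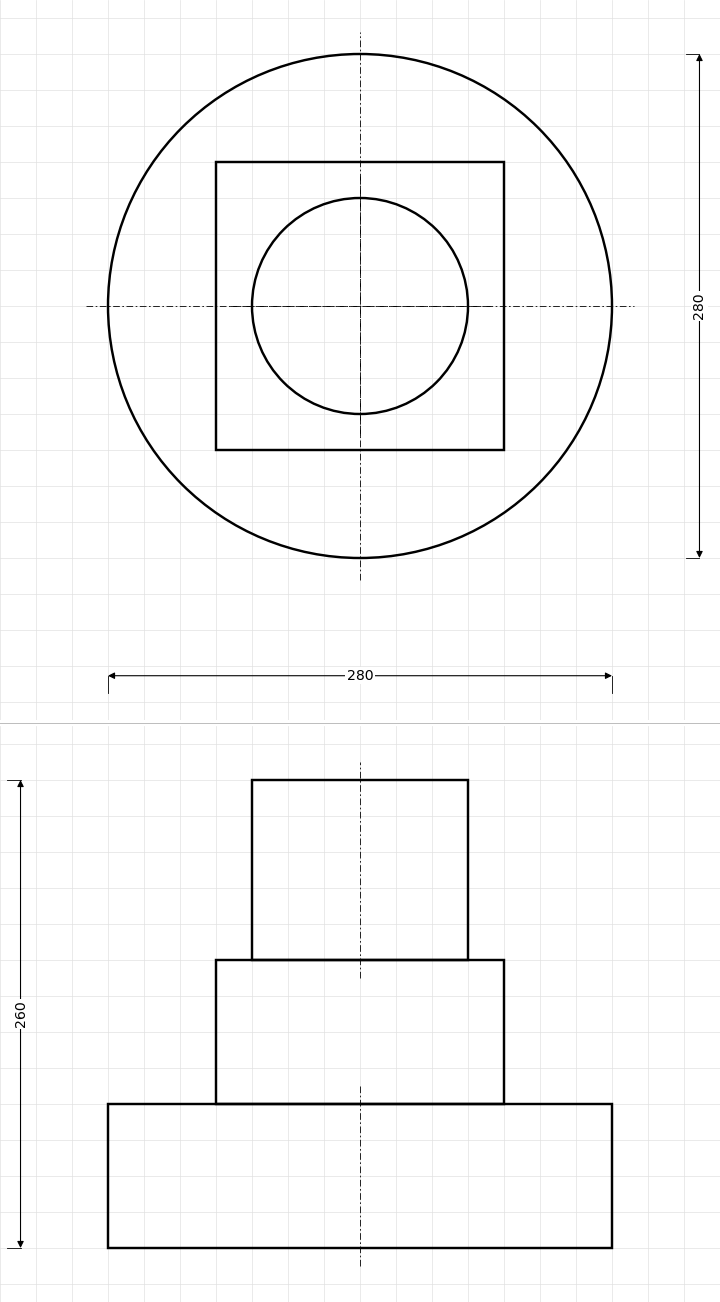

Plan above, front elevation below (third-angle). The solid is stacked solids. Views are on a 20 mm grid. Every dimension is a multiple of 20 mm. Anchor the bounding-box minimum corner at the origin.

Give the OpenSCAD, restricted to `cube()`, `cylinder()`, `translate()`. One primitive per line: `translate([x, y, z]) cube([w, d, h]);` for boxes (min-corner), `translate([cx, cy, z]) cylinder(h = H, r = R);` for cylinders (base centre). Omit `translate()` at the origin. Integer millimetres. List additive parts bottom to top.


translate([140, 140, 0]) cylinder(h = 80, r = 140);
translate([60, 60, 80]) cube([160, 160, 80]);
translate([140, 140, 160]) cylinder(h = 100, r = 60);
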